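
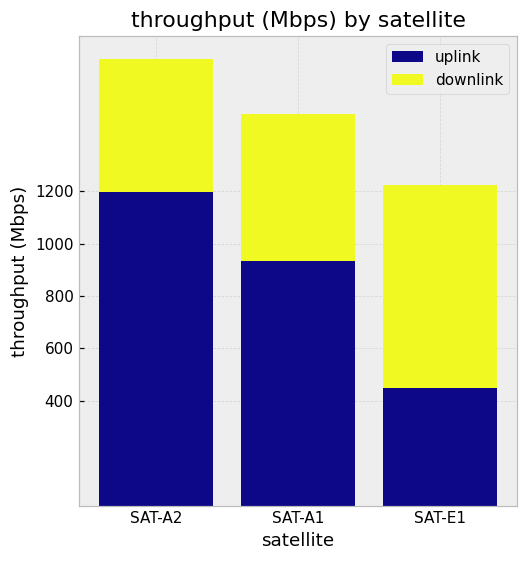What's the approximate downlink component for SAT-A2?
downlink top ≈ 1800, bottom ≈ 1200; segment ≈ 600.

≈ 600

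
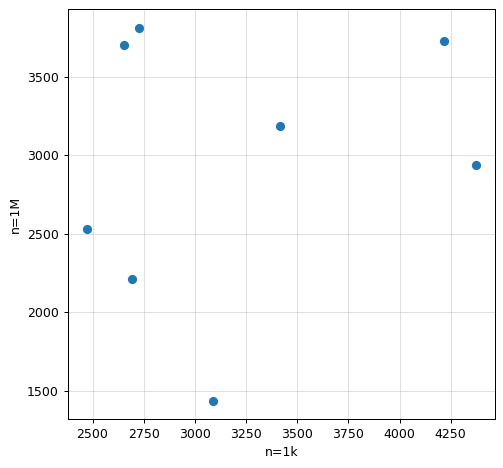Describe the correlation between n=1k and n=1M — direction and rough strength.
Points are roughly uncorrelated; weak (|r| ≈ 0.2).

no clear correlation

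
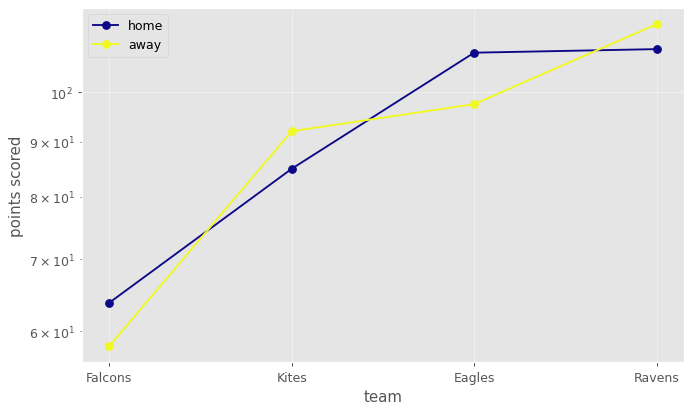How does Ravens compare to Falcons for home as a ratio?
Ravens ≈ 110, Falcons ≈ 65; 110/65 ≈ 1.69.

≈ 1.69×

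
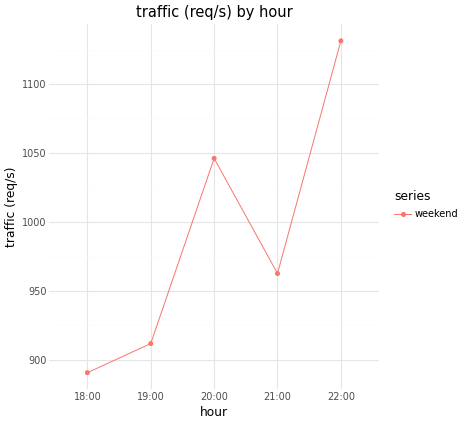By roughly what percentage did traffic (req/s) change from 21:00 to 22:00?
≈ +15.4%

21:00 ≈ 975, 22:00 ≈ 1125; (1125 − 975) / 975 ≈ +15.4%.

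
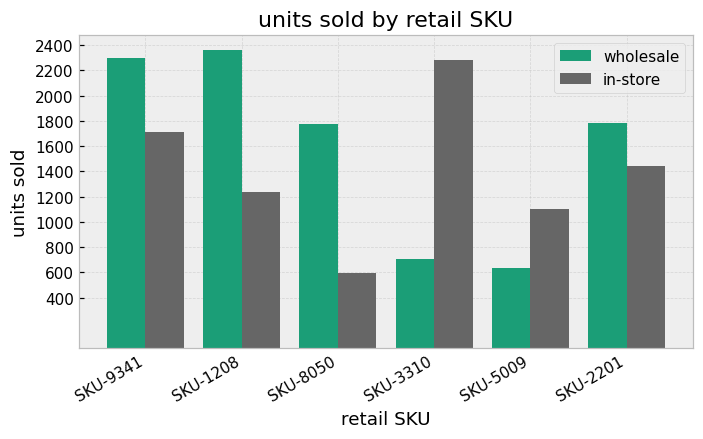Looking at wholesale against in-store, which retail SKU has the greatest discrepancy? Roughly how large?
SKU-3310, ≈ 1400

SKU-3310: wholesale ≈ 800, in-store ≈ 2200 → gap ≈ 1400. Next-largest (SKU-8050) is only ≈ 1200.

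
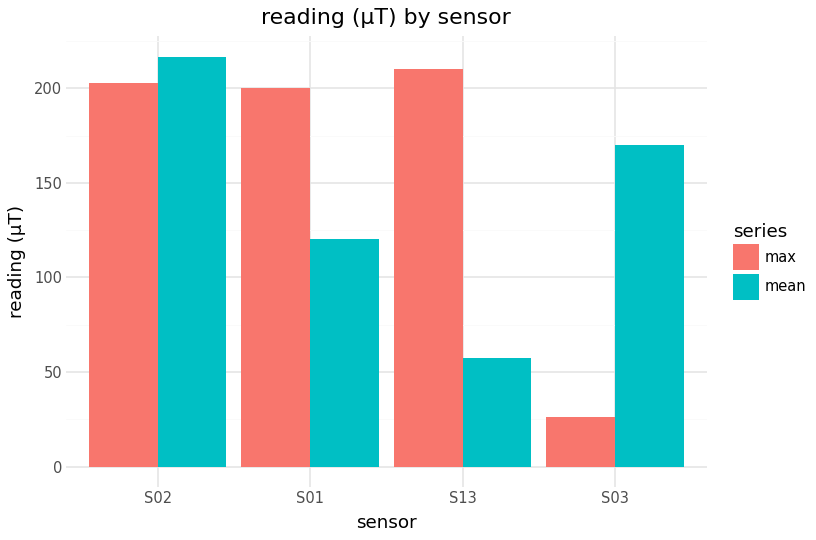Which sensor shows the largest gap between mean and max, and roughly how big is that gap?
S13: mean ≈ 60, max ≈ 220 → gap ≈ 160. Next-largest (S03) is only ≈ 140.

S13, ≈ 160 µT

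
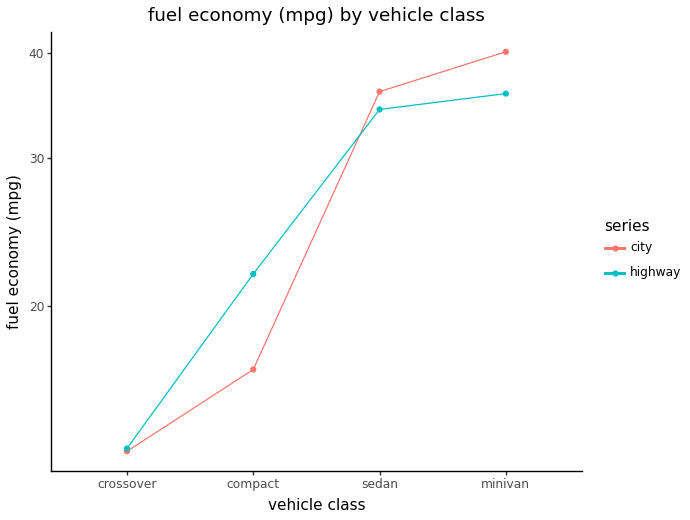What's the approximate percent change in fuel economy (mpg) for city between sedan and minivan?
sedan ≈ 35, minivan ≈ 40; (40 − 35) / 35 ≈ +14.3%.

≈ +14.3%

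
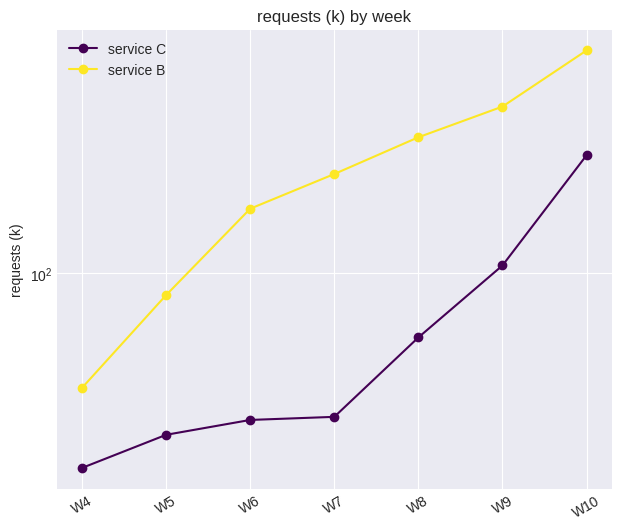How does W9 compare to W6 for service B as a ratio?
W9 ≈ 250, W6 ≈ 150; 250/150 ≈ 1.67.

≈ 1.67×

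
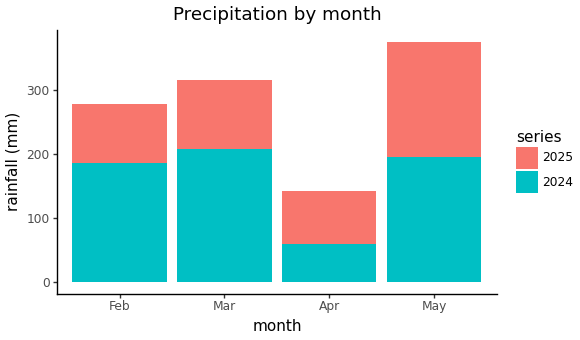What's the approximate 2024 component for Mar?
2024 top ≈ 200, bottom ≈ 0; segment ≈ 200.

≈ 200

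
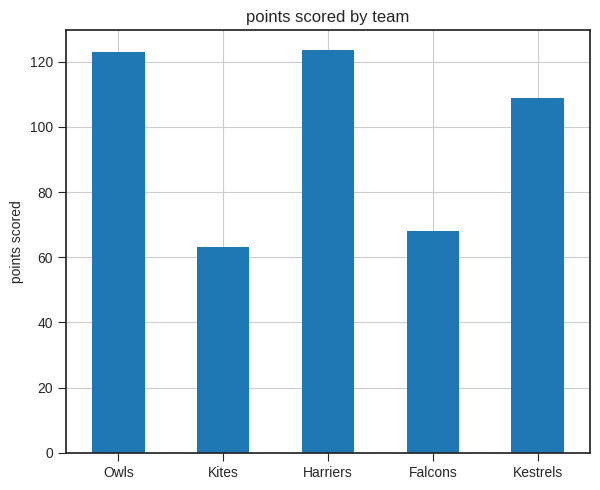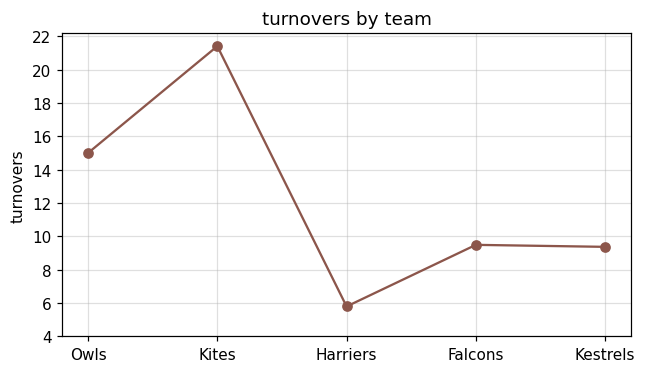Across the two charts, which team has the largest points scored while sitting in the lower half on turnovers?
Chart 2 median turnovers ≈ 10; below-median teams: Harriers, Kestrels. Among those, Harriers has the highest points scored (≈ 120).

Harriers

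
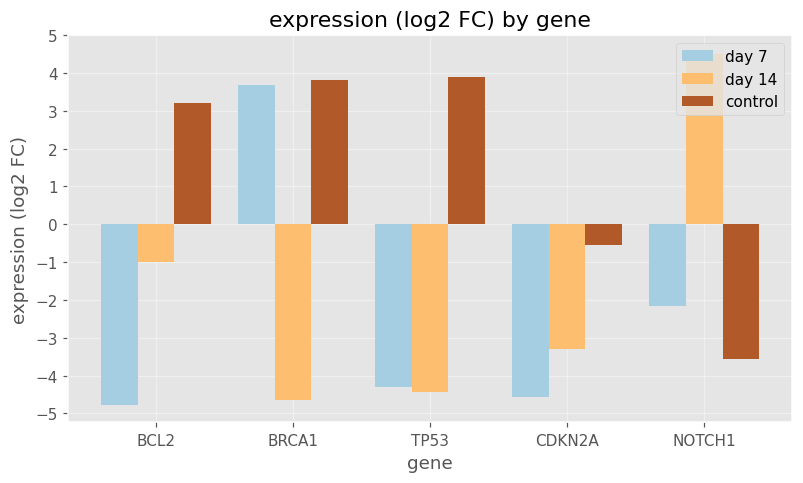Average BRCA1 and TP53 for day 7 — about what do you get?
≈ 0

(4 + -4) / 2 ≈ 0.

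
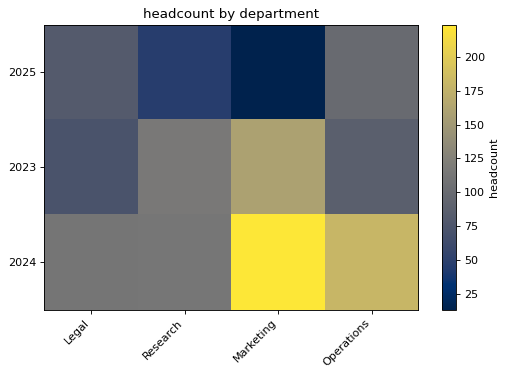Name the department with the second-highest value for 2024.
Operations

Top 3 for 2024: Marketing ≈ 220, Operations ≈ 180, Research ≈ 120.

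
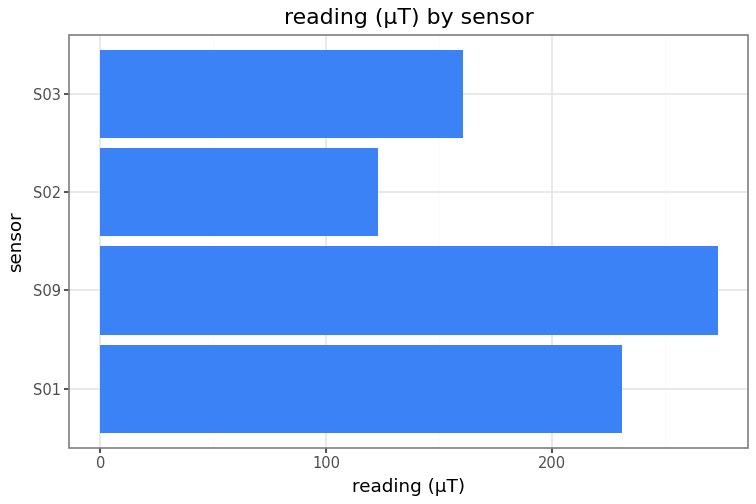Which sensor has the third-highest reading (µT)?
S03

Top 4: S09 ≈ 275, S01 ≈ 225, S03 ≈ 150, S02 ≈ 125.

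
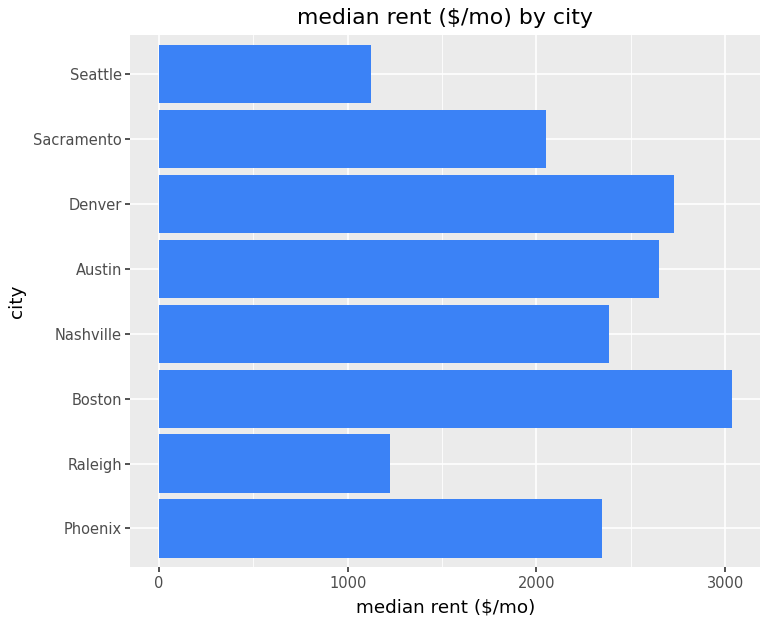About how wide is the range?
≈ 2000

Max Boston ≈ 3000, min Seattle ≈ 1000; range ≈ 2000.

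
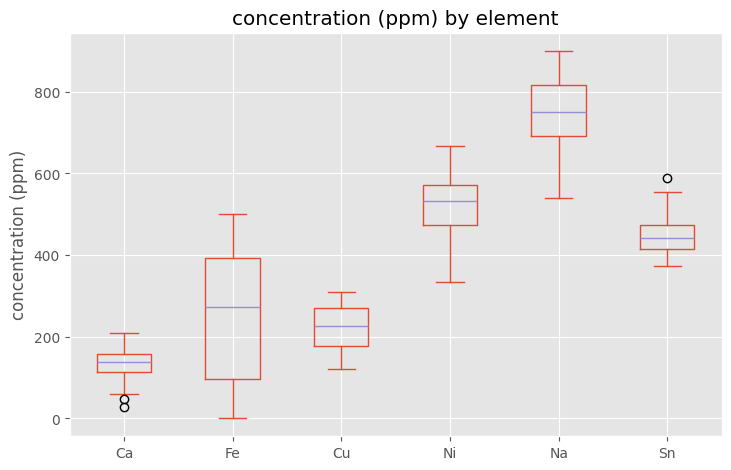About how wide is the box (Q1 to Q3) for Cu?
Q3 ≈ 300, Q1 ≈ 200; IQR ≈ 100.

≈ 100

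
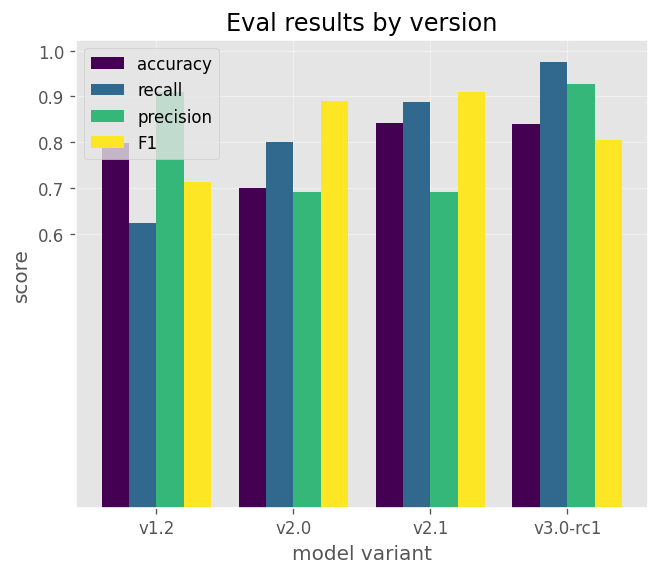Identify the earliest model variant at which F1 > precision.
v1.2: F1 ≈ 0.7 vs precision ≈ 0.9 (not yet); v2.0: F1 ≈ 0.9 vs precision ≈ 0.7 (first crossover).

v2.0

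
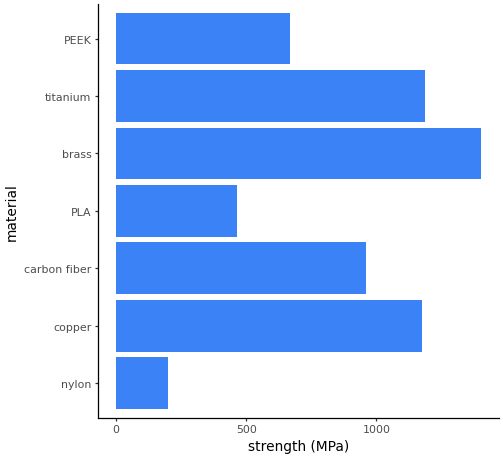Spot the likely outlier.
nylon ≈ 200; the rest sit between ≈ 400 and ≈ 1400.

nylon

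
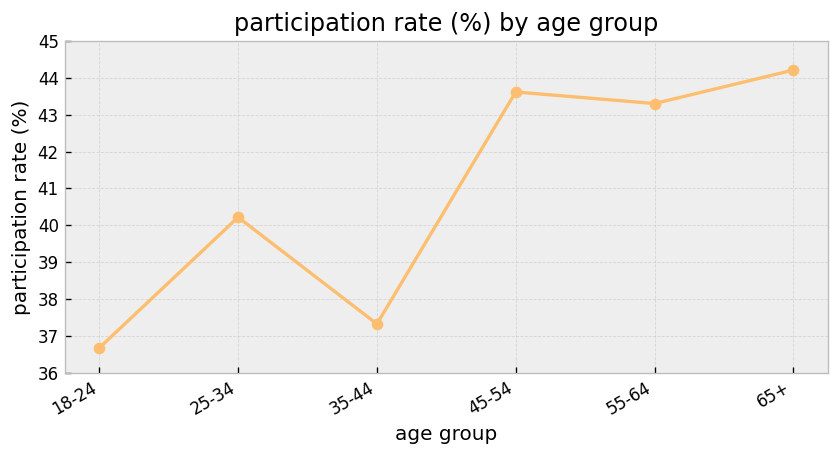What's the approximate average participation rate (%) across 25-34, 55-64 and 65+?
(40 + 43 + 44) / 3 ≈ 42.

≈ 42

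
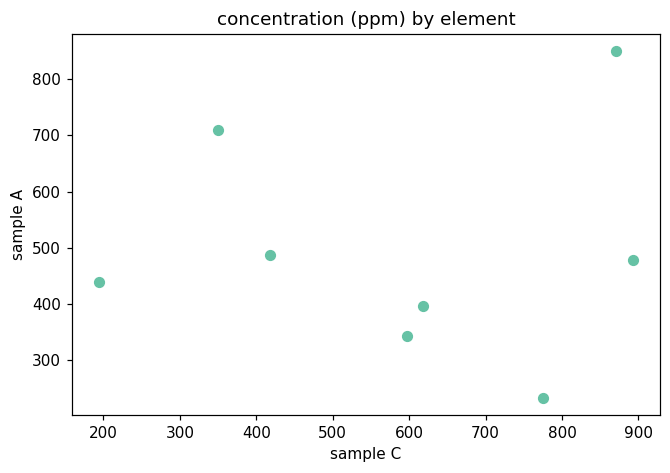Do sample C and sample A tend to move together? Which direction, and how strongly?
no clear correlation

Points are roughly uncorrelated; weak (|r| ≈ 0.0).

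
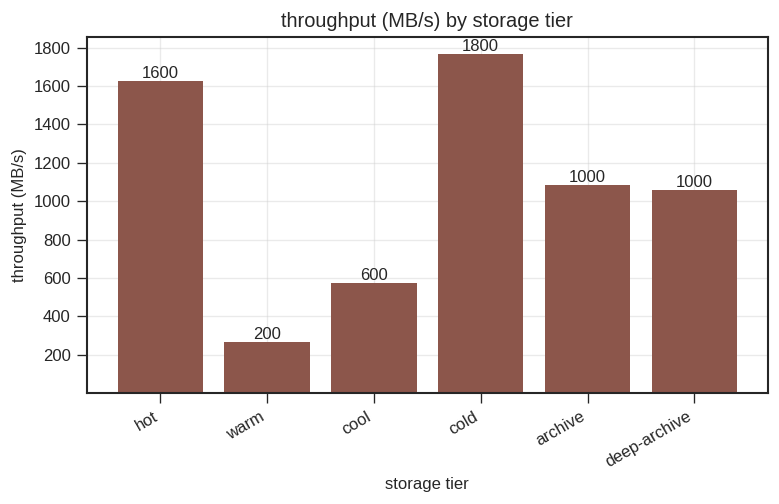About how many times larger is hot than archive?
hot ≈ 1600, archive ≈ 1000; 1600/1000 ≈ 1.6.

≈ 1.6×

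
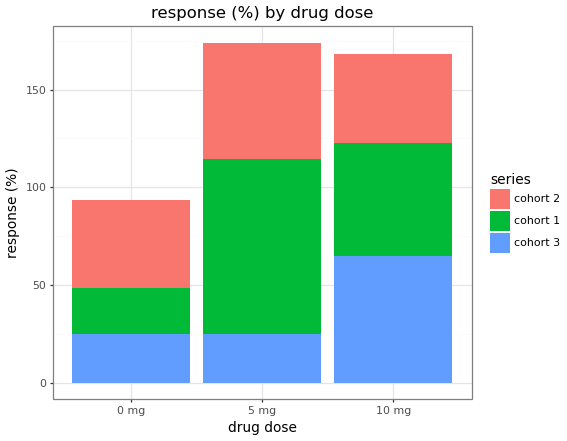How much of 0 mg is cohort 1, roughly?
cohort 1 top ≈ 40, bottom ≈ 20; segment ≈ 20.

≈ 20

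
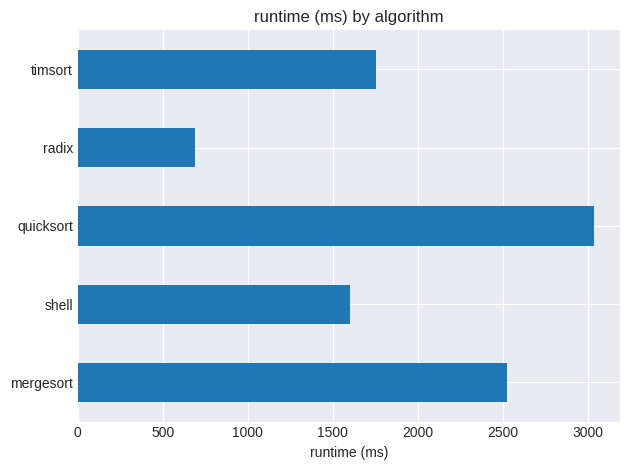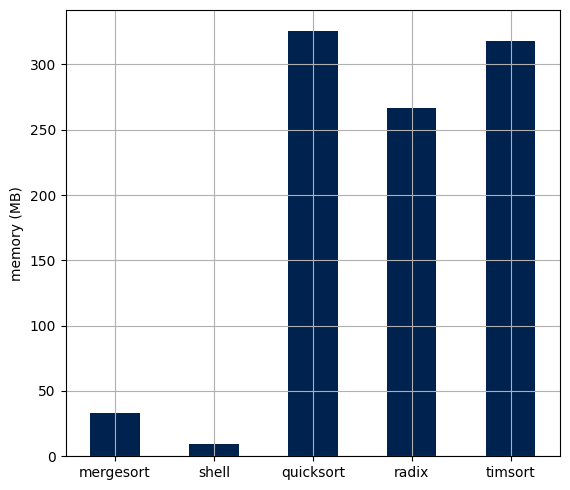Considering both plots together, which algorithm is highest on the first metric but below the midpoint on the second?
Chart 2 median memory (MB) ≈ 250; below-median algorithms: mergesort, shell. Among those, mergesort has the highest runtime (ms) (≈ 2500).

mergesort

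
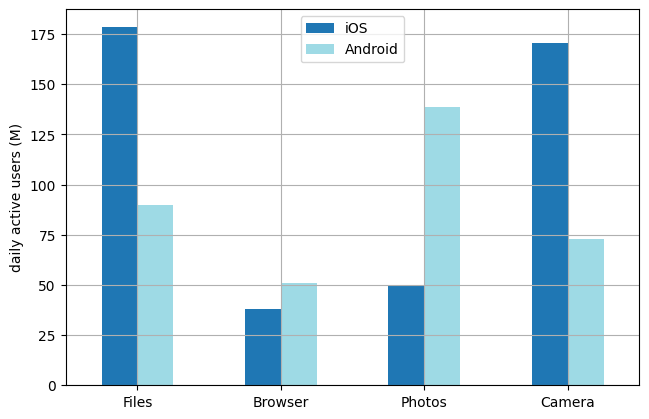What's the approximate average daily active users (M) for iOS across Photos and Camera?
(40 + 180) / 2 ≈ 110.

≈ 110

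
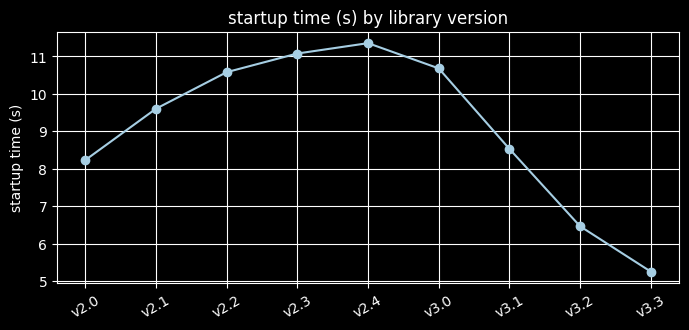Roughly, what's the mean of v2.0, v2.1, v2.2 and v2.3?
(8 + 10 + 11 + 11) / 4 ≈ 10.

≈ 10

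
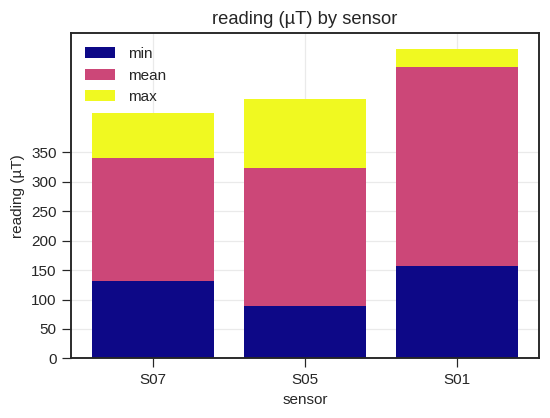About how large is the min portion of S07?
min top ≈ 150, bottom ≈ 0; segment ≈ 150.

≈ 150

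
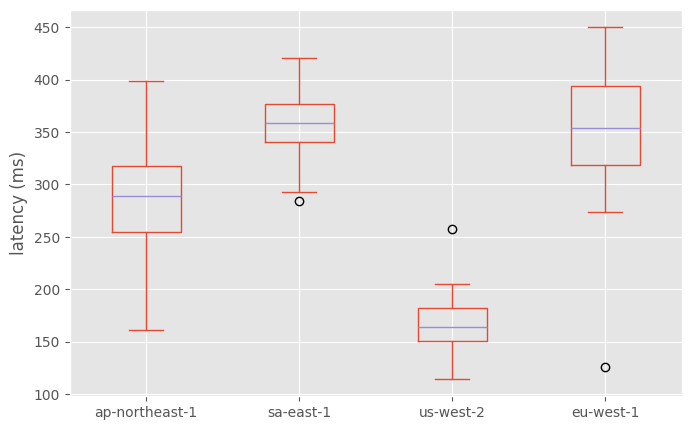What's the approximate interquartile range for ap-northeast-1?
≈ 60

Q3 ≈ 320, Q1 ≈ 260; IQR ≈ 60.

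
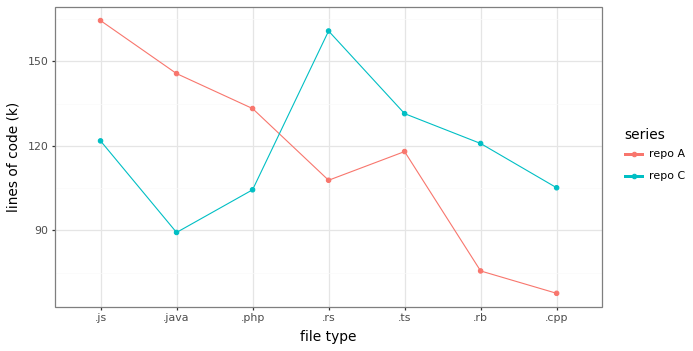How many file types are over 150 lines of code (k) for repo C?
Above 150: .rs.

1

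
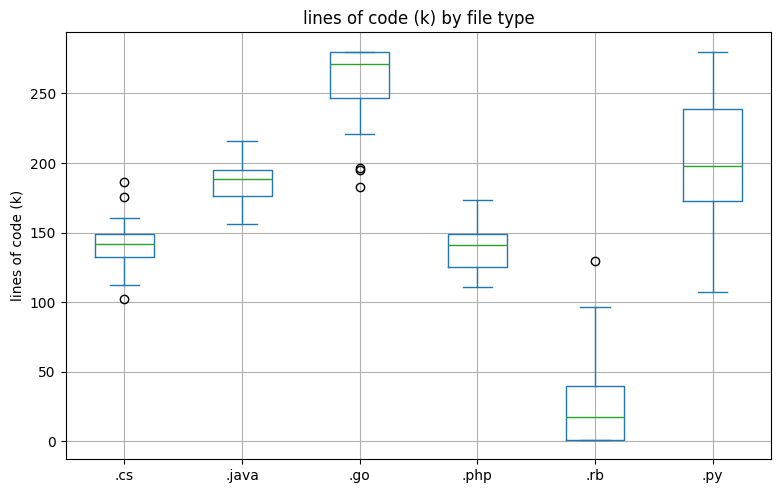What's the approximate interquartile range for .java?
Q3 ≈ 200, Q1 ≈ 180; IQR ≈ 20.

≈ 20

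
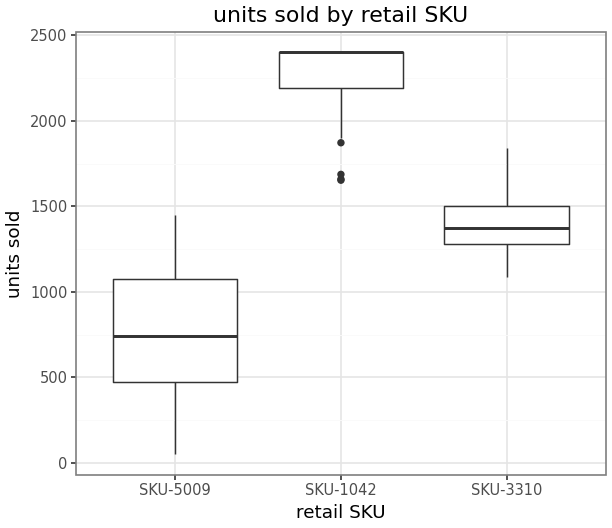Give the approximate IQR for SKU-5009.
Q3 ≈ 1000, Q1 ≈ 400; IQR ≈ 600.

≈ 600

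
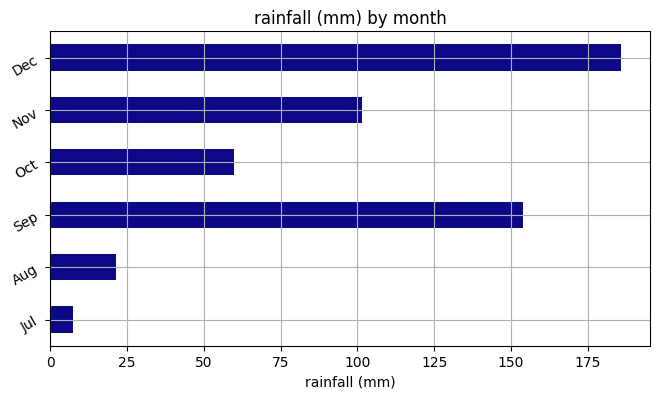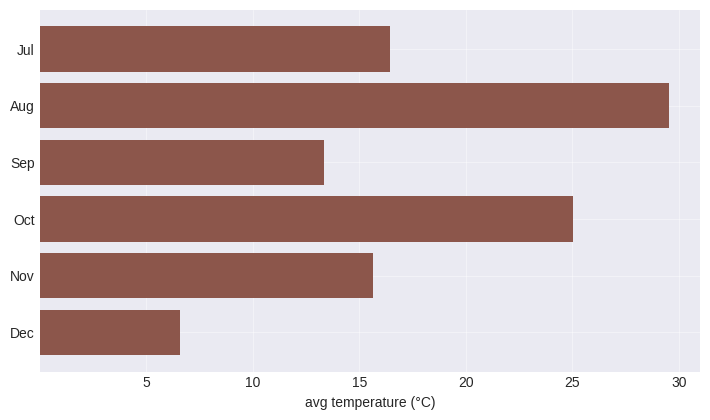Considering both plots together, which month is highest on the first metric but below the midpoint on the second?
Chart 2 median avg temperature (°C) ≈ 15; below-median months: Sep, Nov, Dec. Among those, Dec has the highest rainfall (mm) (≈ 180).

Dec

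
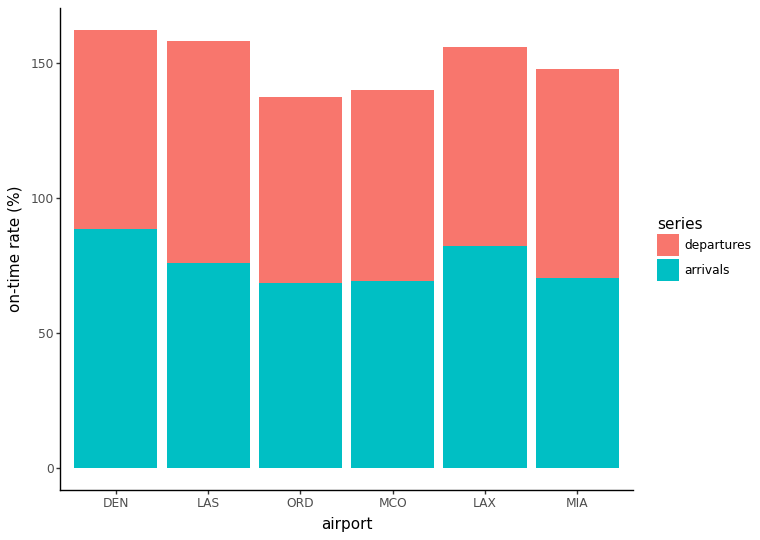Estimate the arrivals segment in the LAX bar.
≈ 80

arrivals top ≈ 80, bottom ≈ 0; segment ≈ 80.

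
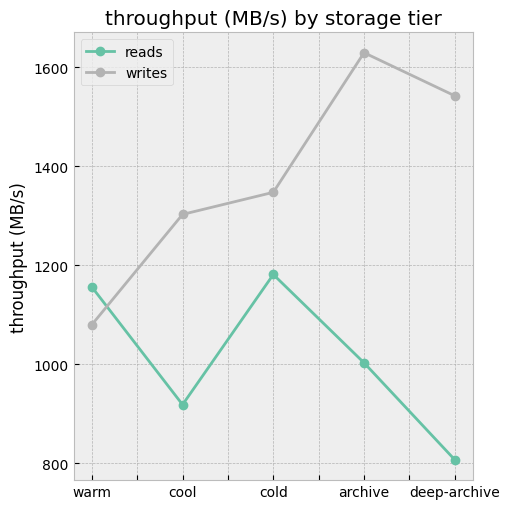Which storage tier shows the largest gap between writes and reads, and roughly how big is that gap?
deep-archive: writes ≈ 1500, reads ≈ 800 → gap ≈ 700. Next-largest (archive) is only ≈ 600.

deep-archive, ≈ 700 MB/s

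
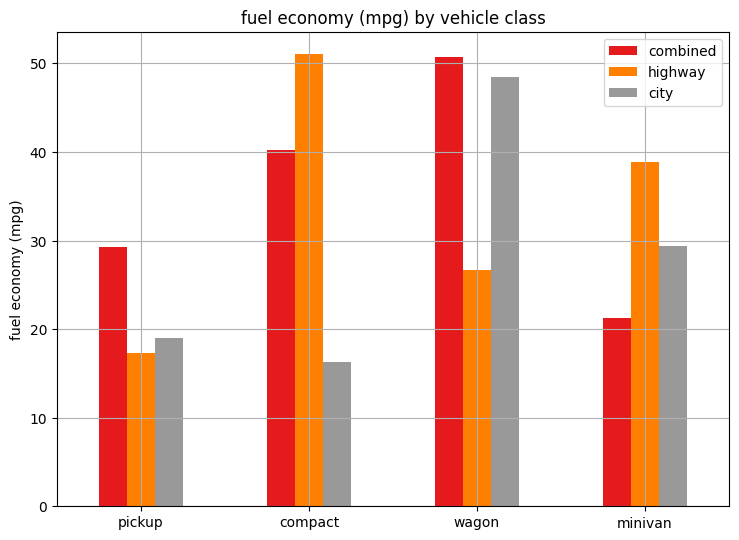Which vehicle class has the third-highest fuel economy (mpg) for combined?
Top 4 for combined: wagon ≈ 50, compact ≈ 40, pickup ≈ 30, minivan ≈ 20.

pickup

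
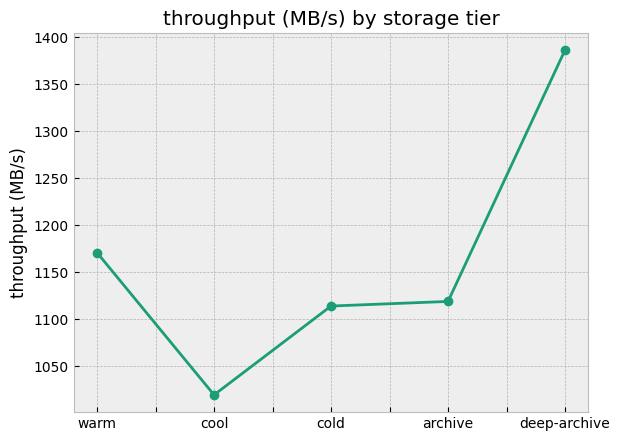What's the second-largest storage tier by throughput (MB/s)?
warm

Top 3: deep-archive ≈ 1400, warm ≈ 1150, archive ≈ 1100.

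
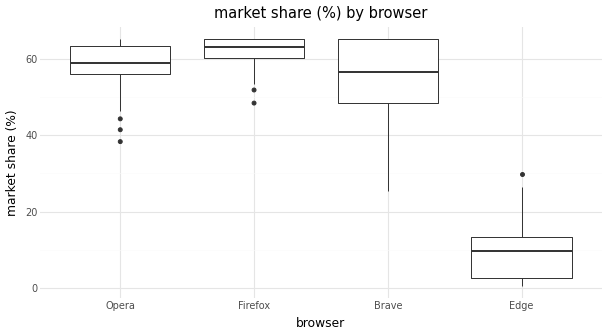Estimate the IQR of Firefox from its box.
Q3 ≈ 65, Q1 ≈ 60; IQR ≈ 5.

≈ 5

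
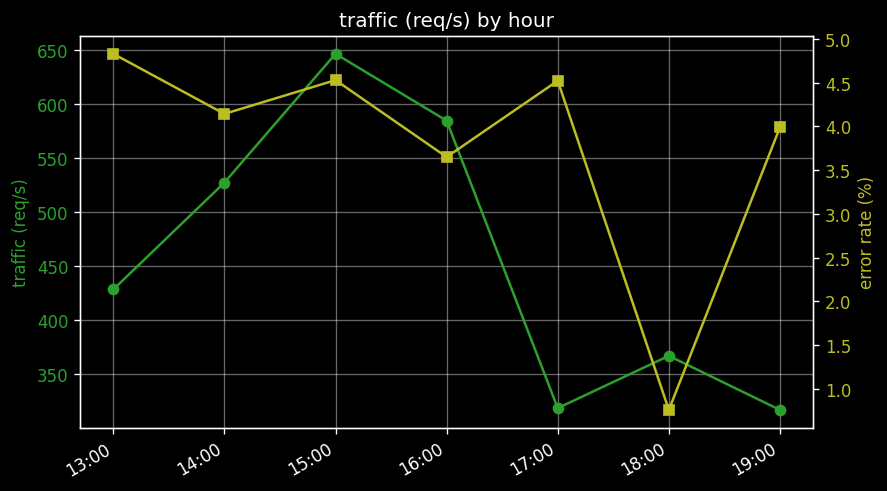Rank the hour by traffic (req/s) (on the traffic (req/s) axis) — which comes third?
14:00

Top 4 (on the traffic (req/s) axis): 15:00 ≈ 650, 16:00 ≈ 600, 14:00 ≈ 550, 13:00 ≈ 450.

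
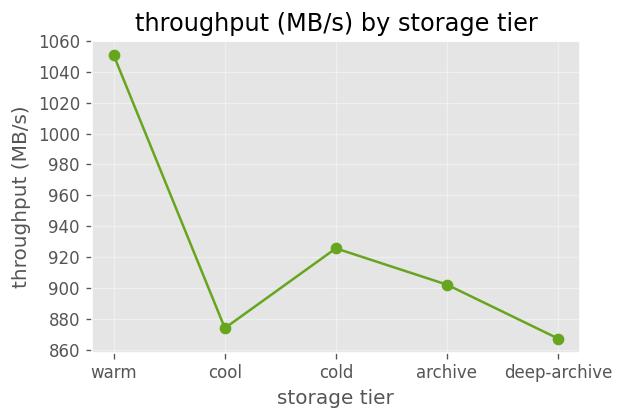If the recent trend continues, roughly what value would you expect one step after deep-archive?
Last three: 920, 900, 860 → slope ≈ -30/step → next ≈ 830.

≈ 830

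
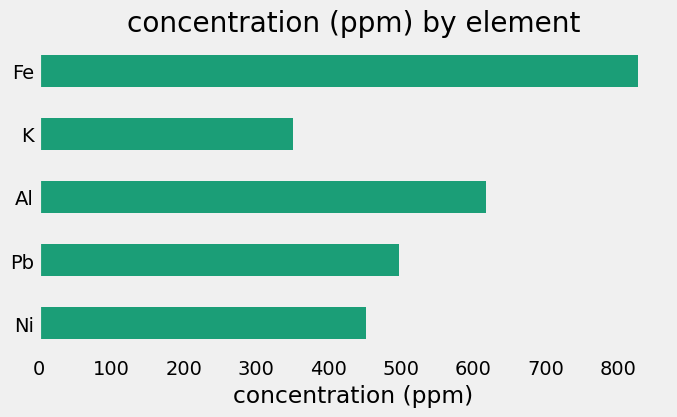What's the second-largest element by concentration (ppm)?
Al

Top 3: Fe ≈ 800, Al ≈ 600, Pb ≈ 500.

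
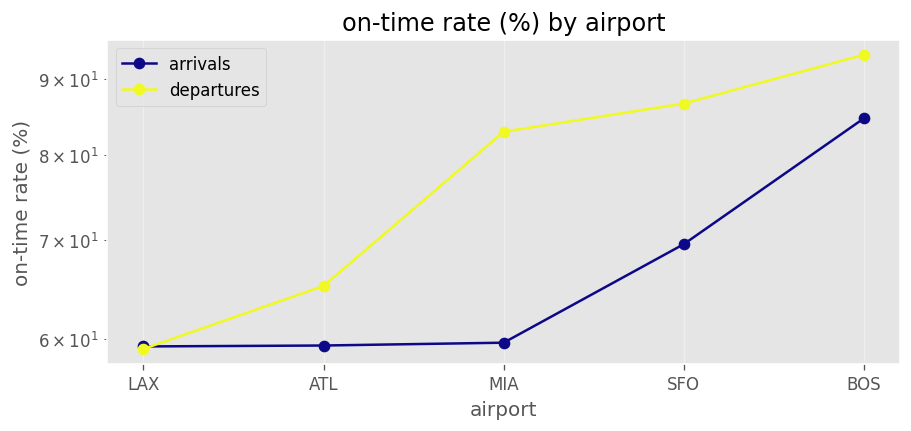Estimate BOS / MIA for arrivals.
≈ 1.42×

BOS ≈ 85, MIA ≈ 60; 85/60 ≈ 1.42.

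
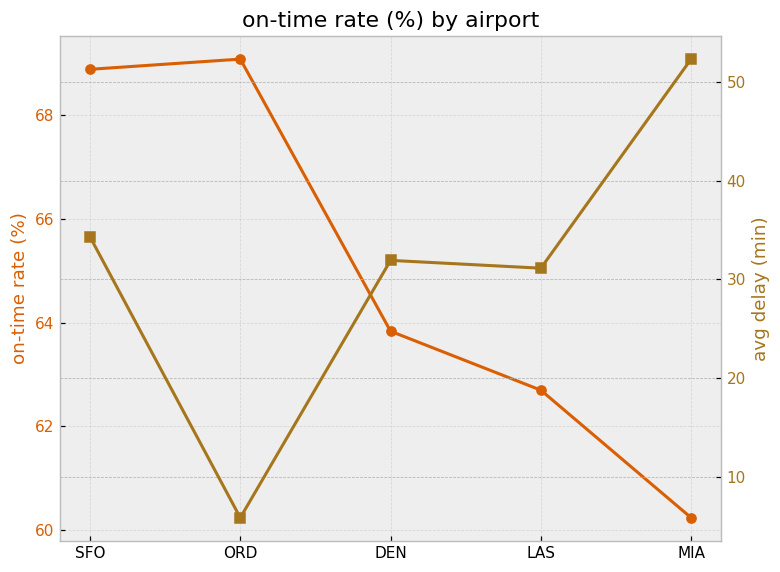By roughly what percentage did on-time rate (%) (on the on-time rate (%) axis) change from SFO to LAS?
≈ -8.7%

SFO ≈ 69, LAS ≈ 63; (63 − 69) / 69 ≈ -8.7%.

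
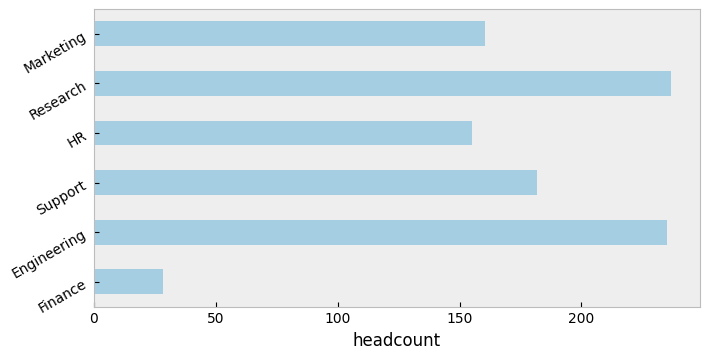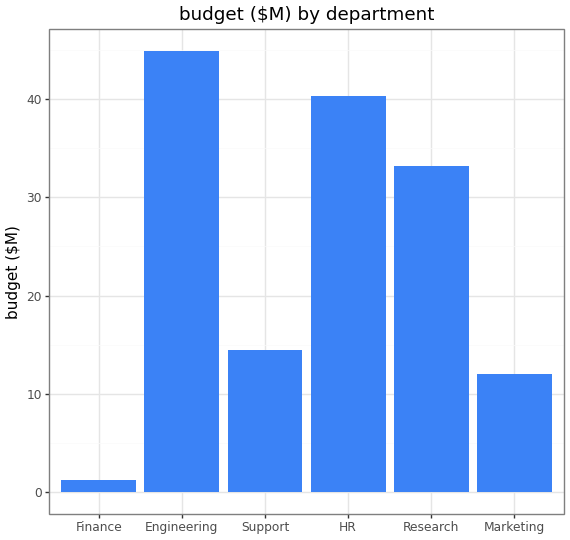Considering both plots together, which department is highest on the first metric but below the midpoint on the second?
Support

Chart 2 median budget ($M) ≈ 25; below-median departments: Finance, Support, Marketing. Among those, Support has the highest headcount (≈ 175).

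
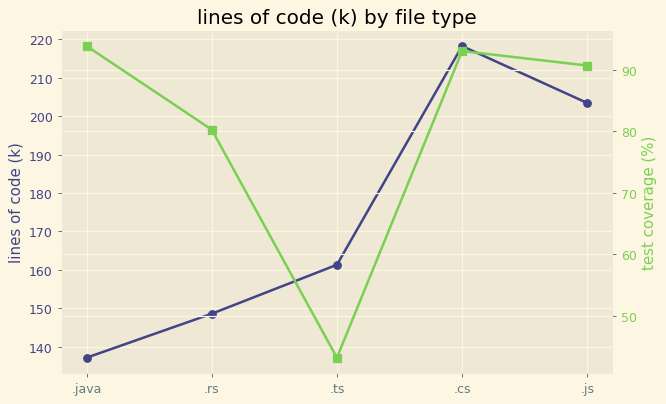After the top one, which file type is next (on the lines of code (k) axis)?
Top 3 (on the lines of code (k) axis): .cs ≈ 220, .js ≈ 200, .ts ≈ 160.

.js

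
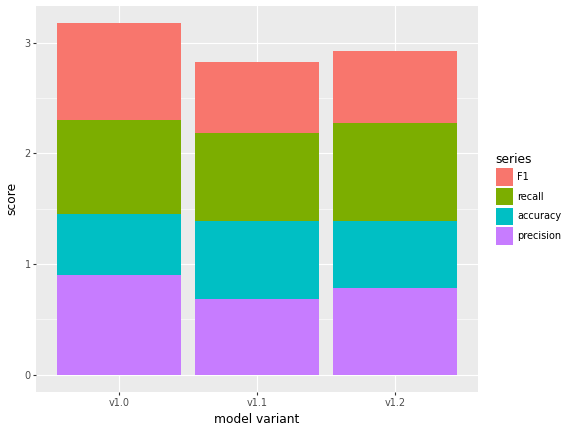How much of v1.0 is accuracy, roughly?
≈ 0.5

accuracy top ≈ 1.5, bottom ≈ 1.0; segment ≈ 0.5.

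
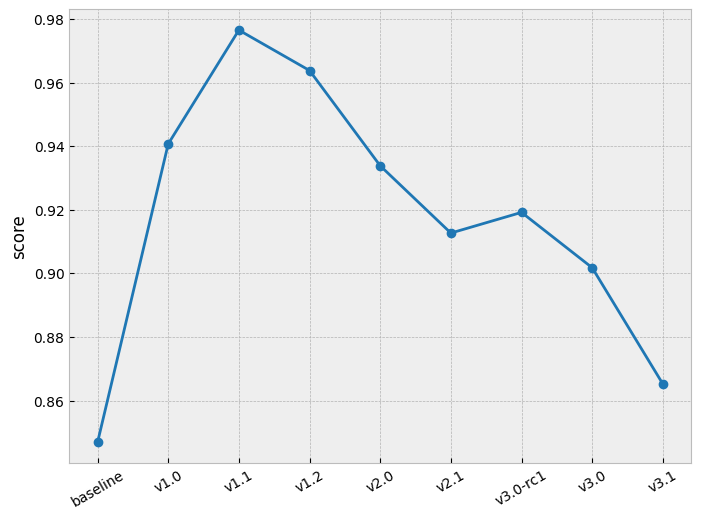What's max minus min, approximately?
≈ 0.14

Max v1.1 ≈ 0.98, min baseline ≈ 0.84; range ≈ 0.14.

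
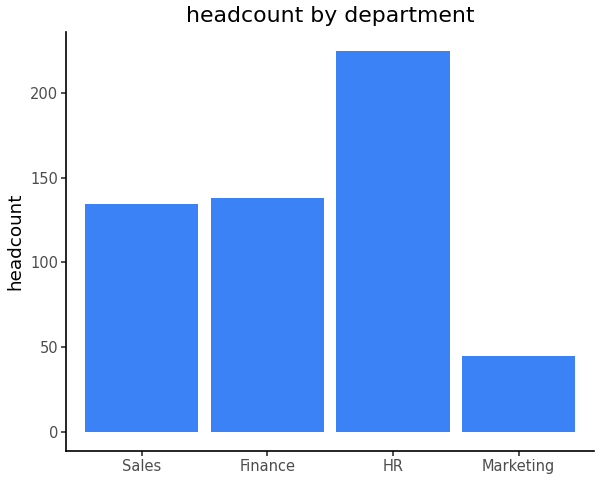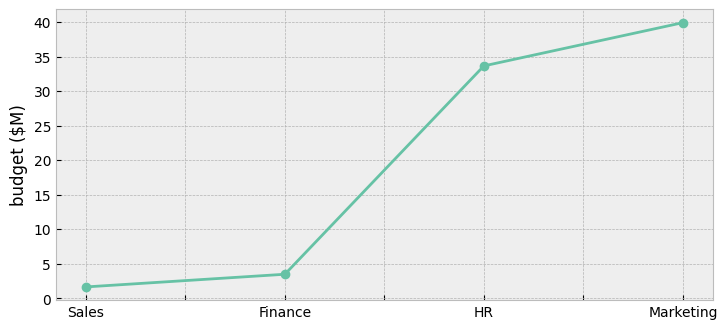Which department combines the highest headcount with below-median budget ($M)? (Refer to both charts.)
Chart 2 median budget ($M) ≈ 20; below-median departments: Sales, Finance. Among those, Finance has the highest headcount (≈ 150).

Finance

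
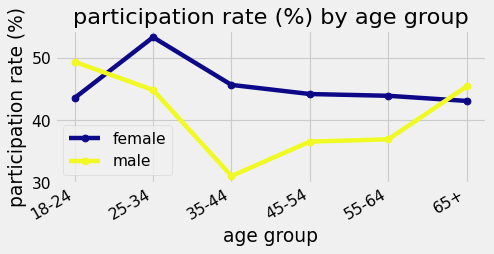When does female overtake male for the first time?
25-34

18-24: female ≈ 44 vs male ≈ 50 (not yet); 25-34: female ≈ 54 vs male ≈ 44 (first crossover).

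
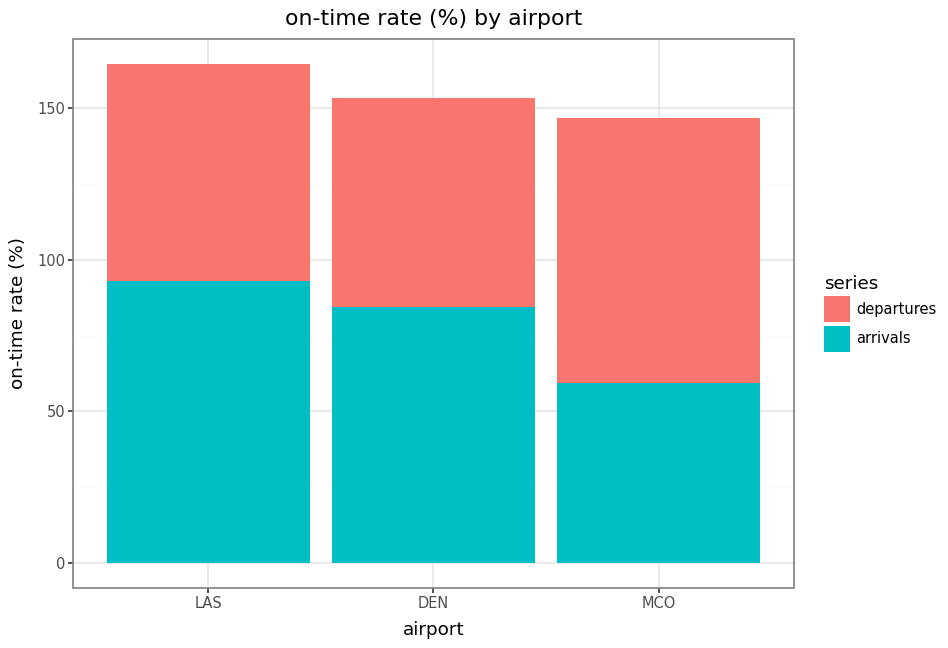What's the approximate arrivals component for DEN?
≈ 80

arrivals top ≈ 80, bottom ≈ 0; segment ≈ 80.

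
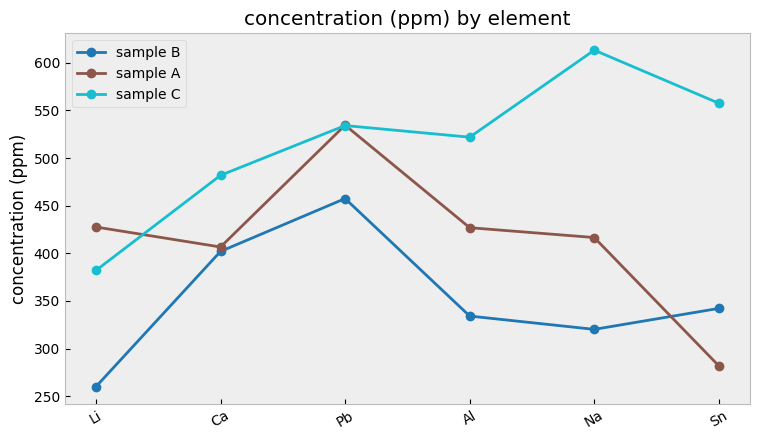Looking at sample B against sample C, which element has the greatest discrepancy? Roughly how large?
Na: sample B ≈ 300, sample C ≈ 600 → gap ≈ 300. Next-largest (Sn) is only ≈ 200.

Na, ≈ 300 ppm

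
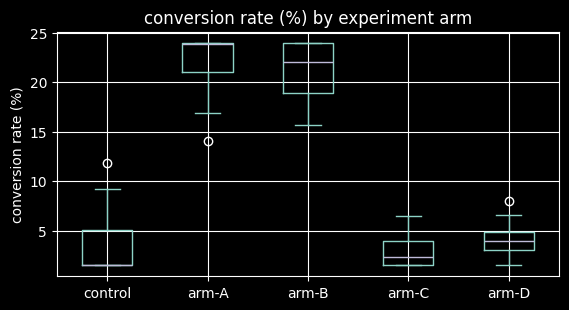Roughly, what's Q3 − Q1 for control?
Q3 ≈ 6, Q1 ≈ 2; IQR ≈ 4.

≈ 4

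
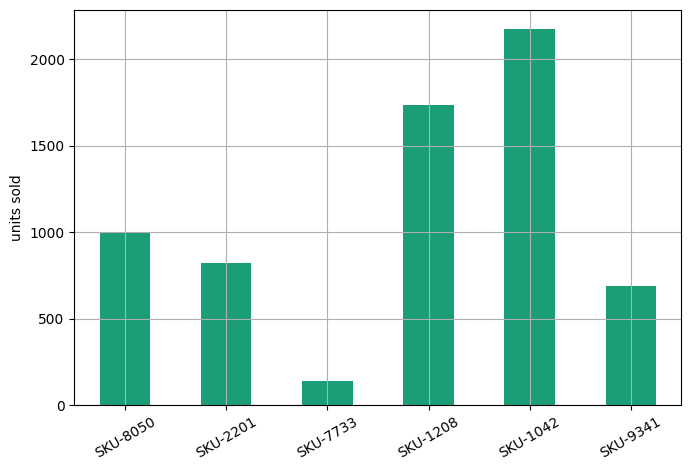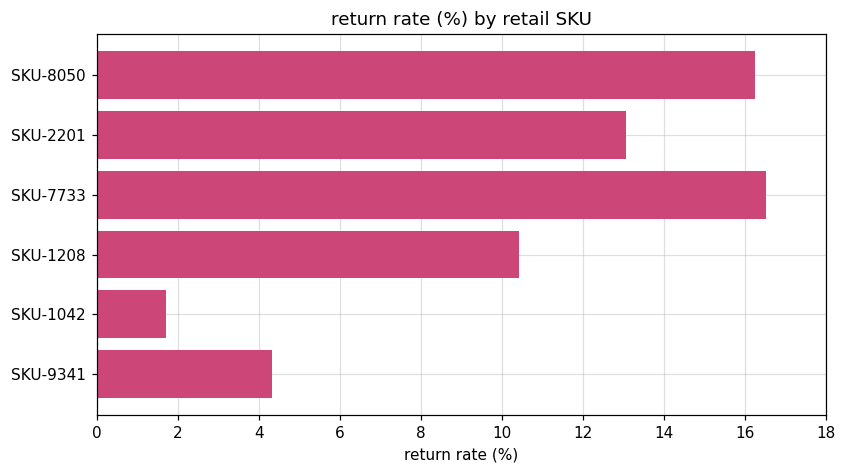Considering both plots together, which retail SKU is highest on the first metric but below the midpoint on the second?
SKU-1042

Chart 2 median return rate (%) ≈ 12; below-median retail SKUs: SKU-1208, SKU-1042, SKU-9341. Among those, SKU-1042 has the highest units sold (≈ 2200).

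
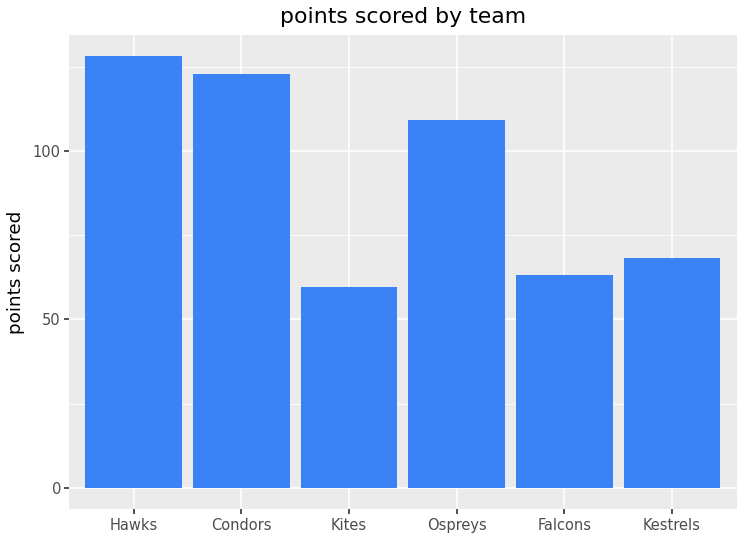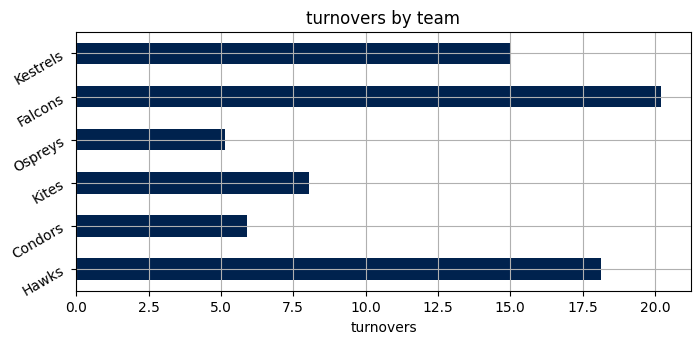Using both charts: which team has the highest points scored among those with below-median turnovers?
Chart 2 median turnovers ≈ 12; below-median teams: Condors, Kites, Ospreys. Among those, Condors has the highest points scored (≈ 120).

Condors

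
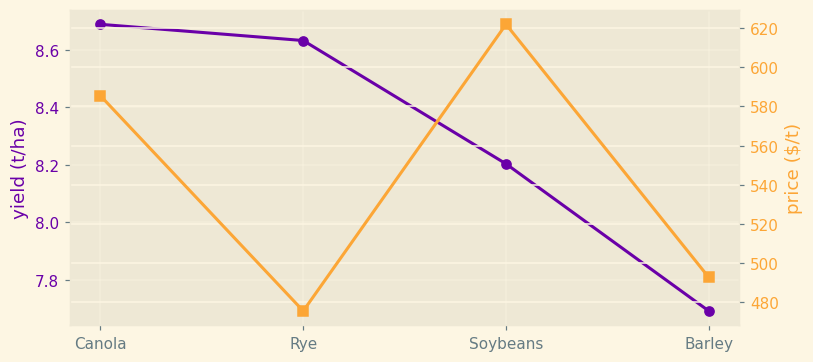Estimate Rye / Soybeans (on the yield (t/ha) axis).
≈ 1.05×

Rye ≈ 8.6, Soybeans ≈ 8.2; 8.6/8.2 ≈ 1.05.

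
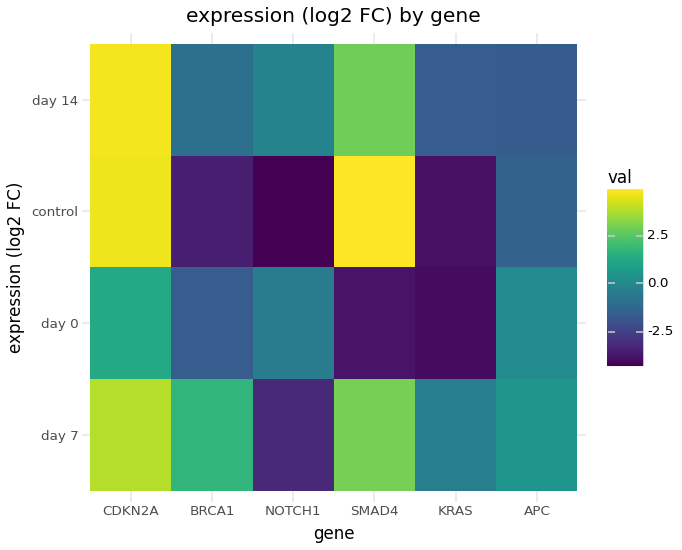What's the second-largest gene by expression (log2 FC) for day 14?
Top 3 for day 14: CDKN2A ≈ 5, SMAD4 ≈ 3, NOTCH1 ≈ 0.

SMAD4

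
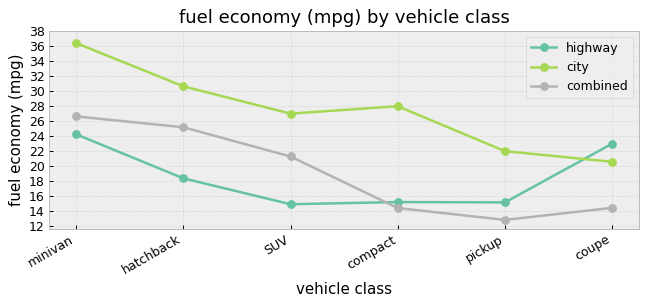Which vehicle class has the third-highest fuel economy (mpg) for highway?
Top 4 for highway: minivan ≈ 24, coupe ≈ 22, hatchback ≈ 18, compact ≈ 16.

hatchback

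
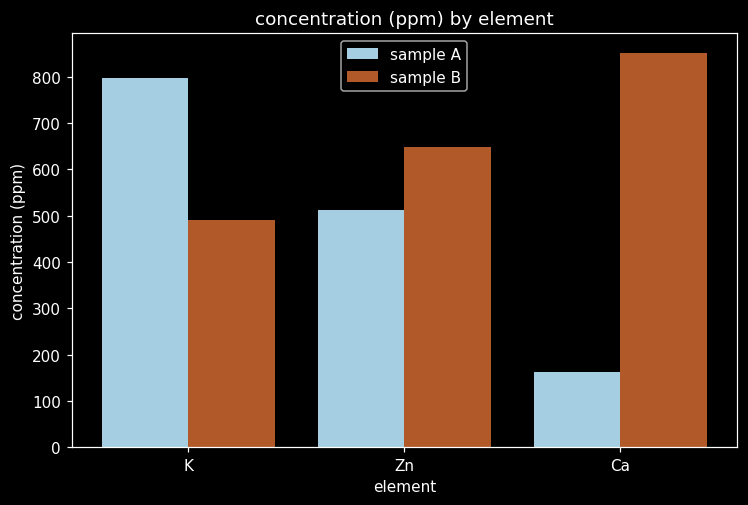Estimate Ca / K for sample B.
Ca ≈ 900, K ≈ 500; 900/500 ≈ 1.8.

≈ 1.8×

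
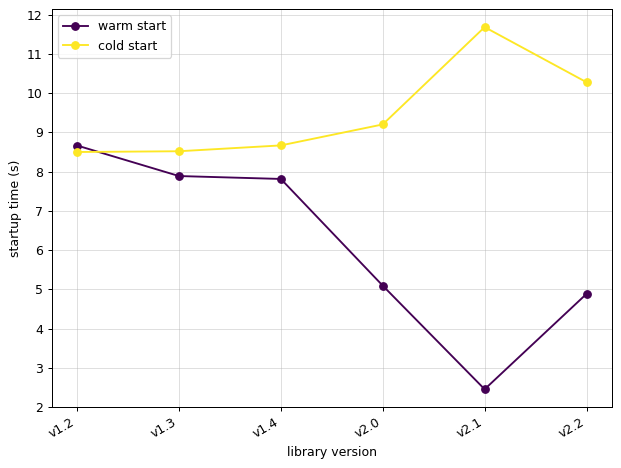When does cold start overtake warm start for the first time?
v1.3

v1.2: cold start ≈ 9 vs warm start ≈ 9 (not yet); v1.3: cold start ≈ 9 vs warm start ≈ 8 (first crossover).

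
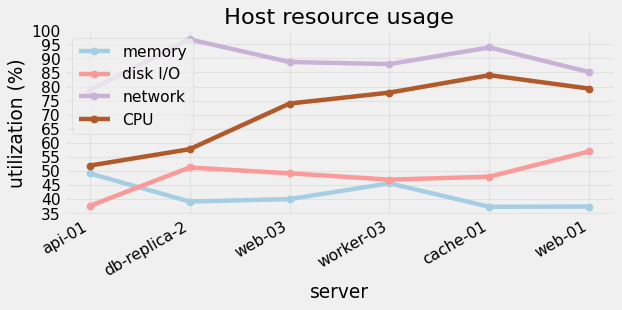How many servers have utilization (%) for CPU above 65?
Above 65: web-03, worker-03, cache-01, web-01.

4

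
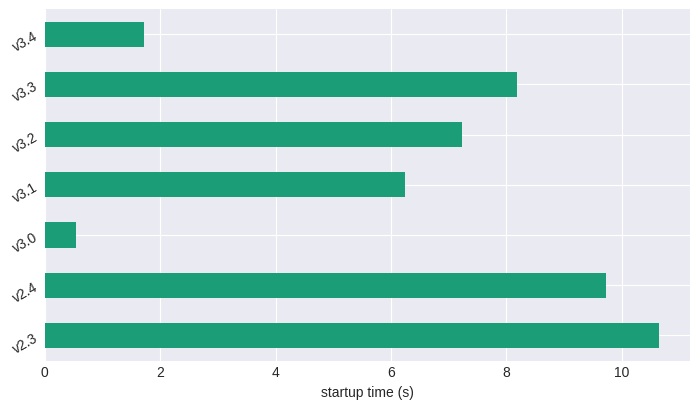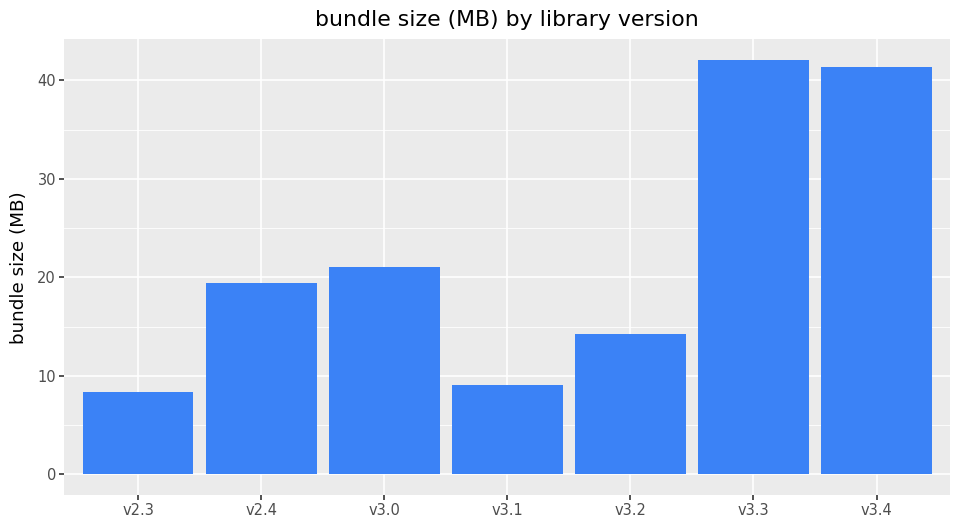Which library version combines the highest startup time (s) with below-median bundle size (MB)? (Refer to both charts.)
Chart 2 median bundle size (MB) ≈ 20; below-median library versions: v2.3, v3.1, v3.2. Among those, v2.3 has the highest startup time (s) (≈ 11).

v2.3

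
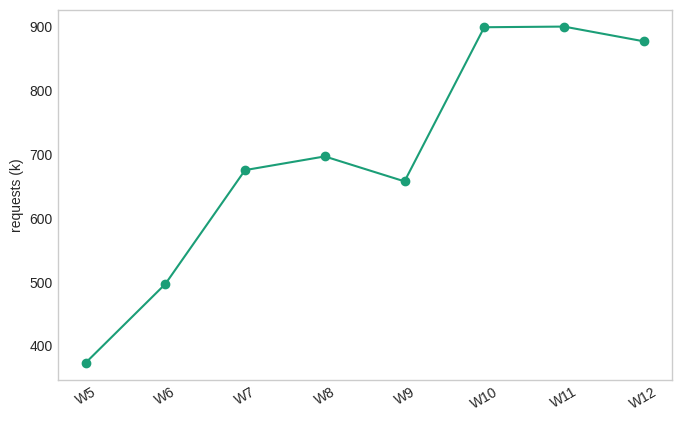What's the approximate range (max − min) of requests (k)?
≈ 550

Max W11 ≈ 900, min W5 ≈ 350; range ≈ 550.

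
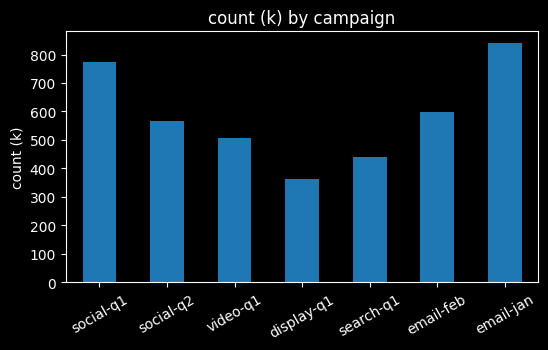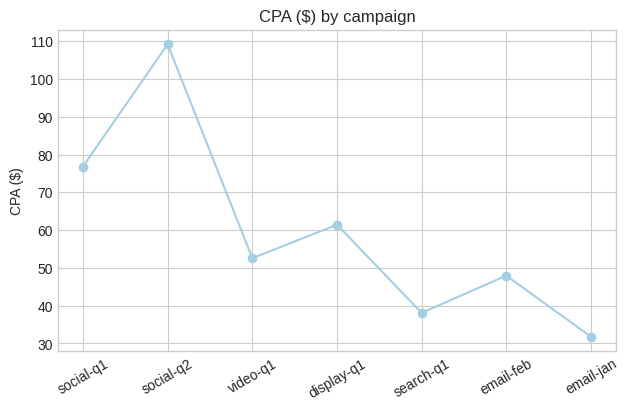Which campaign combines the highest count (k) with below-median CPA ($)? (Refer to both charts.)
email-jan

Chart 2 median CPA ($) ≈ 60; below-median campaigns: search-q1, email-feb, email-jan. Among those, email-jan has the highest count (k) (≈ 800).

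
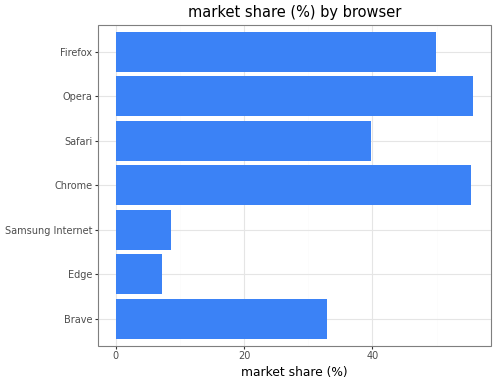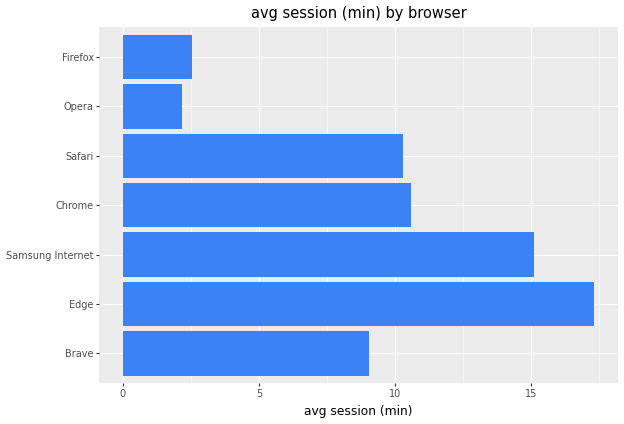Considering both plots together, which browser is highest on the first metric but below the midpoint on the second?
Opera

Chart 2 median avg session (min) ≈ 10; below-median browsers: Brave, Opera, Firefox. Among those, Opera has the highest market share (%) (≈ 60).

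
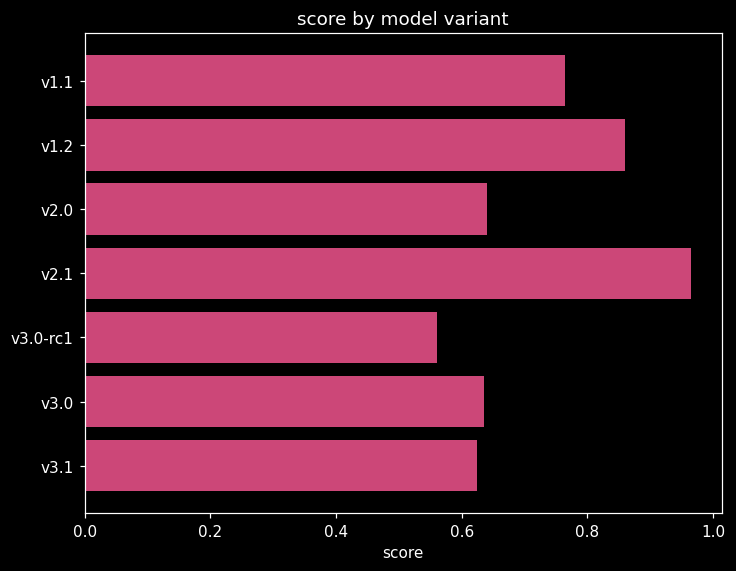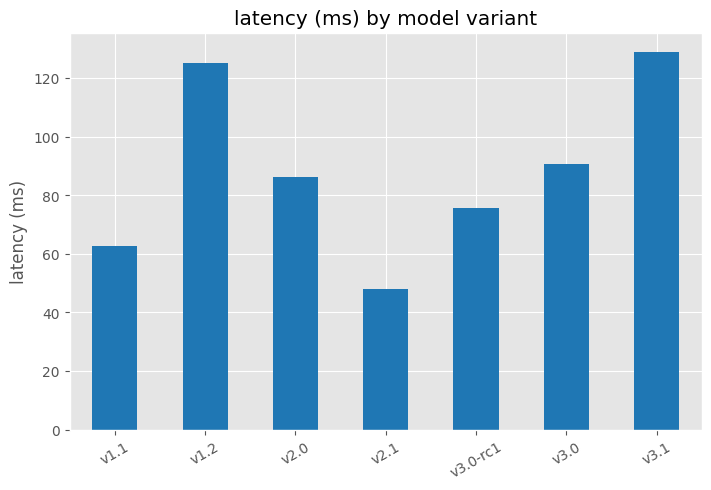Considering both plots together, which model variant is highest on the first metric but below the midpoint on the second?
v2.1

Chart 2 median latency (ms) ≈ 80; below-median model variants: v1.1, v2.1, v3.0-rc1. Among those, v2.1 has the highest score (≈ 1).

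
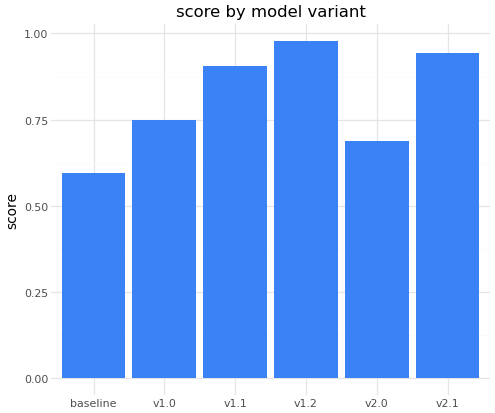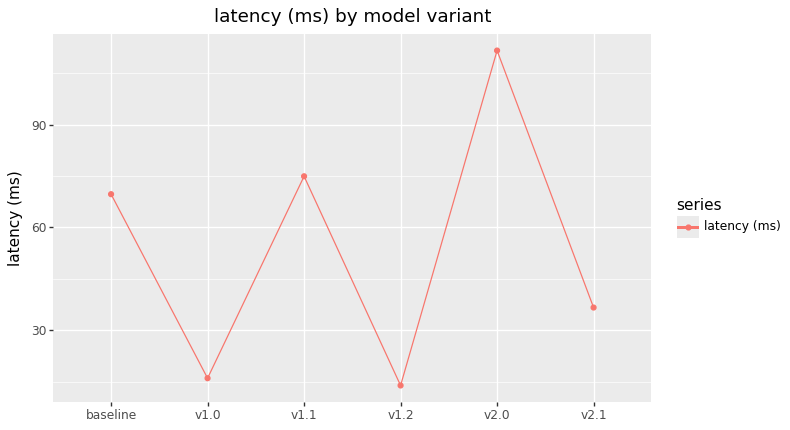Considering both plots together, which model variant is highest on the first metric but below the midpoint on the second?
v1.2

Chart 2 median latency (ms) ≈ 60; below-median model variants: v1.0, v1.2, v2.1. Among those, v1.2 has the highest score (≈ 1).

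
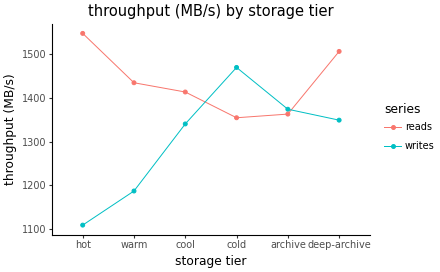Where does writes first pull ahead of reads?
cold

cool: writes ≈ 1350 vs reads ≈ 1400 (not yet); cold: writes ≈ 1450 vs reads ≈ 1350 (first crossover).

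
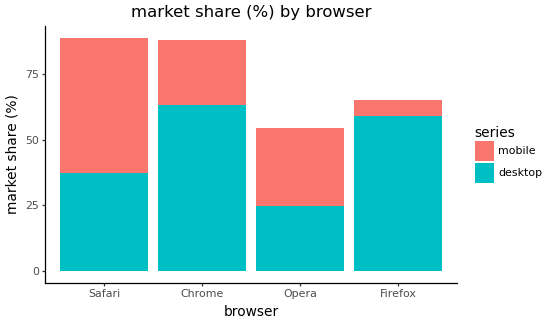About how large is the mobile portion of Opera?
≈ 30

mobile top ≈ 50, bottom ≈ 20; segment ≈ 30.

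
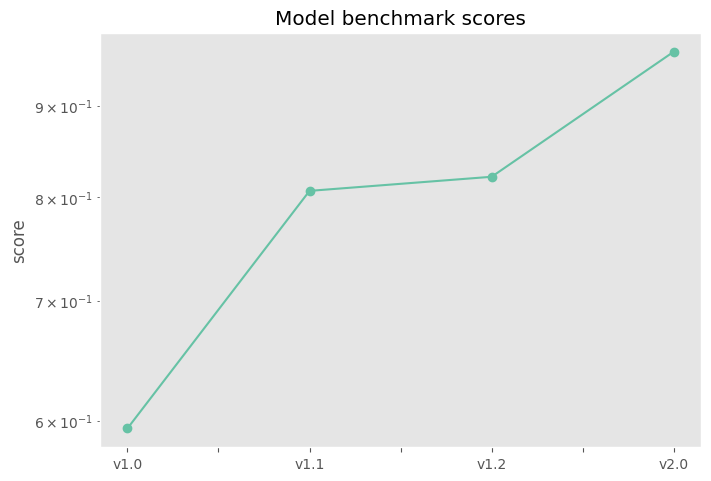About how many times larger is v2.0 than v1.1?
v2.0 ≈ 0.95, v1.1 ≈ 0.80; 0.95/0.80 ≈ 1.19.

≈ 1.19×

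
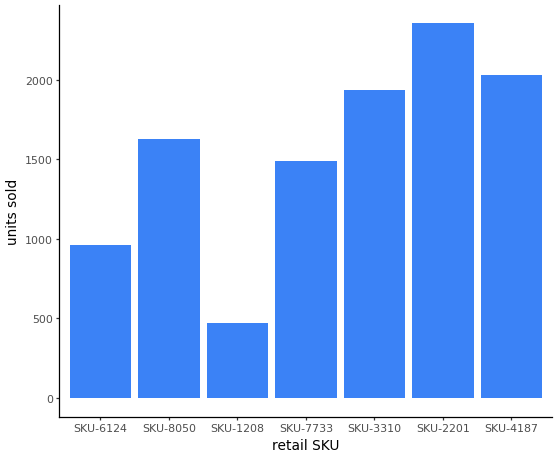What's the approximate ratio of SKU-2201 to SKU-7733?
SKU-2201 ≈ 2400, SKU-7733 ≈ 1400; 2400/1400 ≈ 1.71.

≈ 1.71×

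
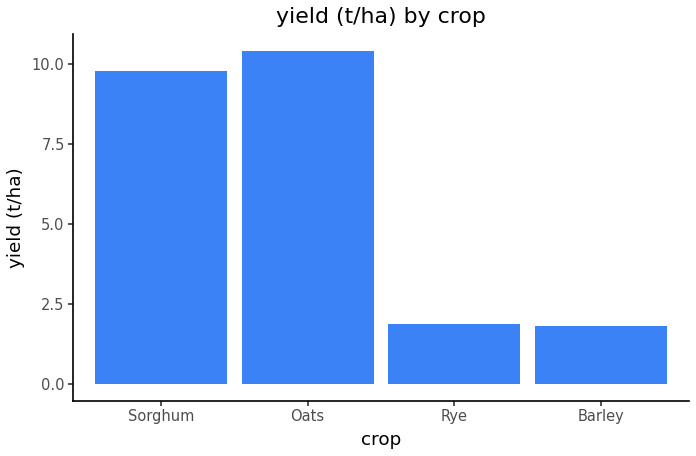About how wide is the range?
≈ 8

Max Oats ≈ 10, min Barley ≈ 2; range ≈ 8.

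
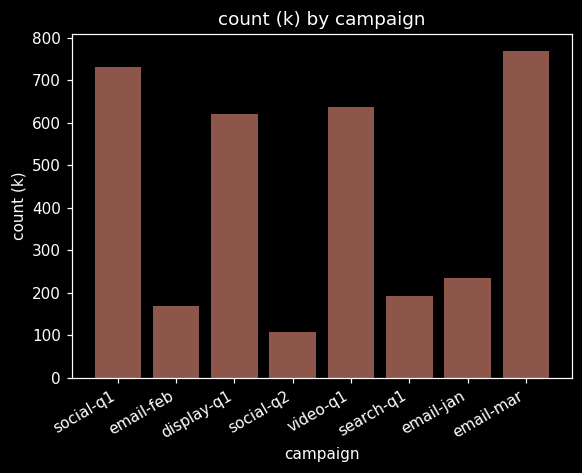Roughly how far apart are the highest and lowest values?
≈ 700

Max email-mar ≈ 800, min social-q2 ≈ 100; range ≈ 700.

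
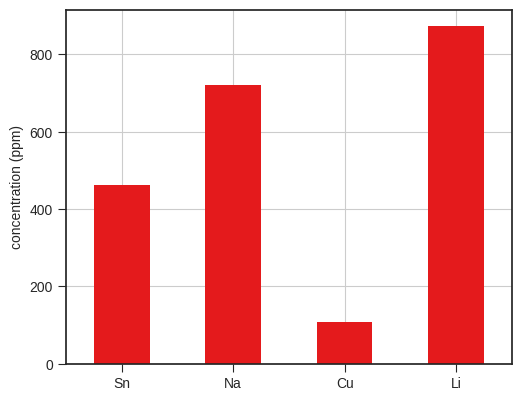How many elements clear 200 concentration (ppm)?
3

Above 200: Sn, Na, Li.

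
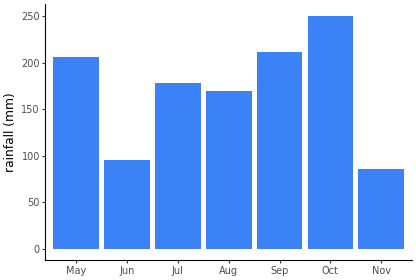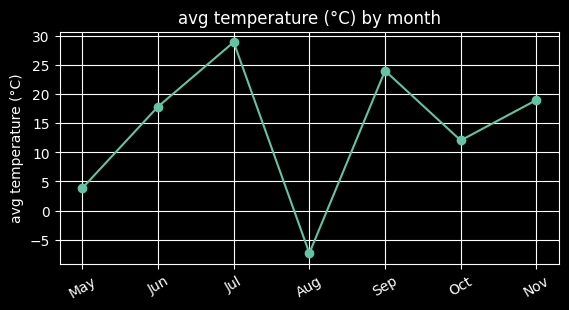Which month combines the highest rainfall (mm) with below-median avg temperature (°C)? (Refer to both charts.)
Oct

Chart 2 median avg temperature (°C) ≈ 20; below-median months: May, Aug, Oct. Among those, Oct has the highest rainfall (mm) (≈ 250).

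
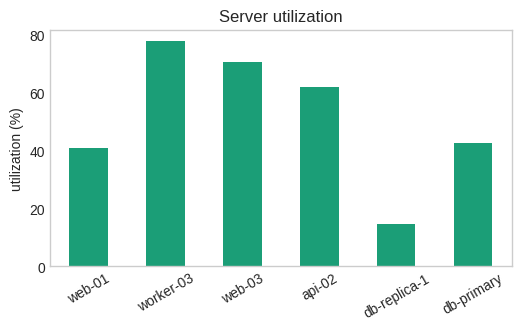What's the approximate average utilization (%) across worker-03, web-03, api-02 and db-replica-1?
(80 + 70 + 60 + 10) / 4 ≈ 55.

≈ 55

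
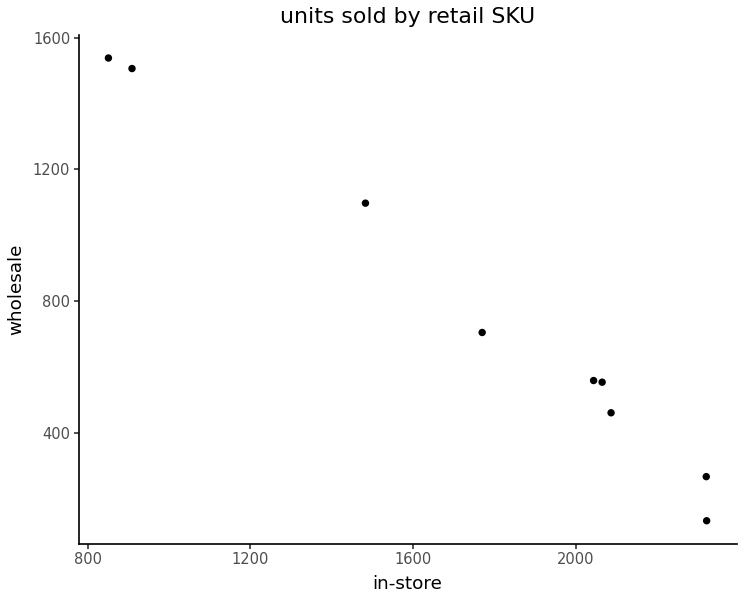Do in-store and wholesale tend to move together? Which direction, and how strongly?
Points are negatively correlated; strong (|r| ≈ 1.0).

negative, strong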